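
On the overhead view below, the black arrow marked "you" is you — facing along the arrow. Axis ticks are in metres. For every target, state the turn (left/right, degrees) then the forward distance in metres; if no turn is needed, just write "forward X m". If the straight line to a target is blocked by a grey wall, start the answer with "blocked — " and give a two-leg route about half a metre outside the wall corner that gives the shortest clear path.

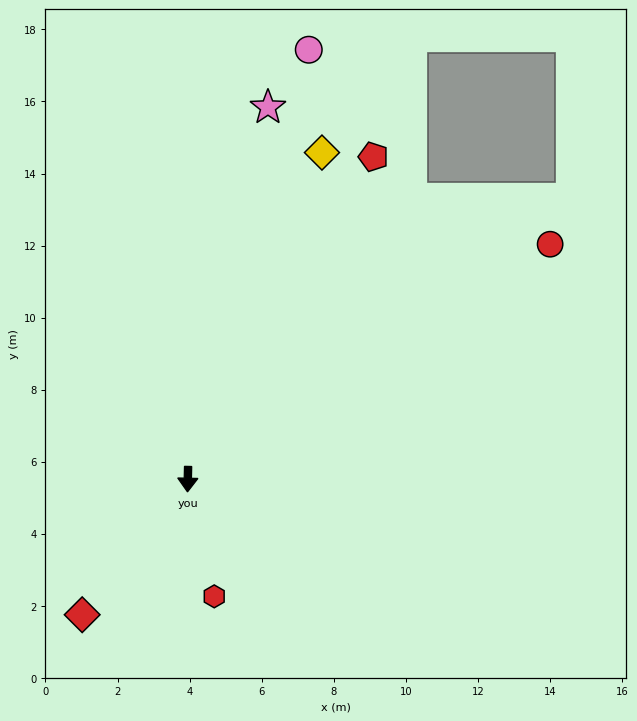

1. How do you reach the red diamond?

turn right 37°, forward 4.8 m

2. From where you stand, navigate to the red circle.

turn left 124°, forward 12.0 m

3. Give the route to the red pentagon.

turn left 151°, forward 10.3 m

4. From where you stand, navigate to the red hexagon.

turn left 14°, forward 3.3 m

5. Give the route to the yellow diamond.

turn left 159°, forward 9.8 m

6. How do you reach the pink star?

turn left 169°, forward 10.6 m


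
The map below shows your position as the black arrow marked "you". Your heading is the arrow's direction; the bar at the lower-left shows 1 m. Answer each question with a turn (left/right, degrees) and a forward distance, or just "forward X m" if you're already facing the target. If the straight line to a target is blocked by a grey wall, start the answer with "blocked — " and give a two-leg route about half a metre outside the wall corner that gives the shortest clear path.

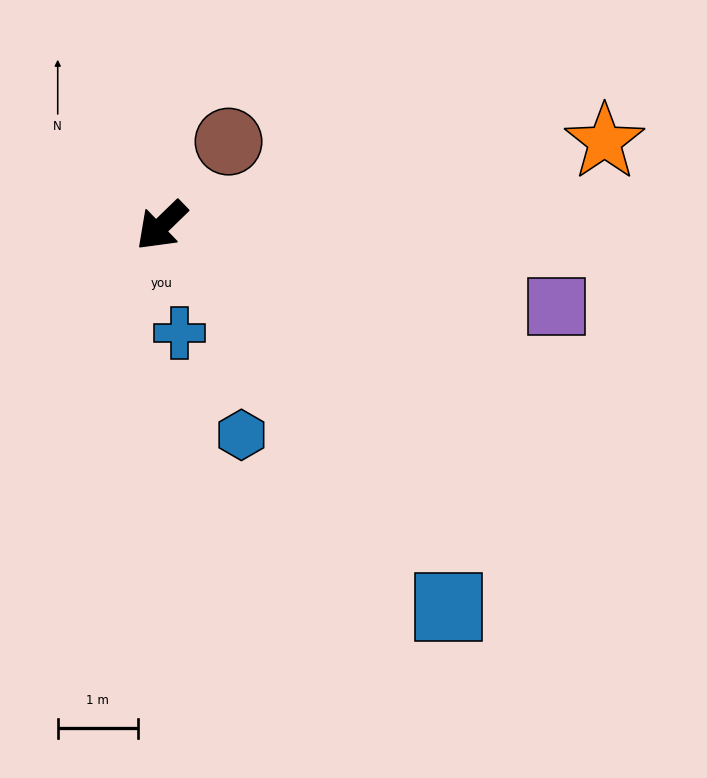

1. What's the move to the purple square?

turn left 124°, forward 5.0 m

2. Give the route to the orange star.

turn left 147°, forward 5.6 m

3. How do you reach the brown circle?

turn right 173°, forward 1.3 m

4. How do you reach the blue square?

turn left 83°, forward 5.9 m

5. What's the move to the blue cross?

turn left 55°, forward 1.4 m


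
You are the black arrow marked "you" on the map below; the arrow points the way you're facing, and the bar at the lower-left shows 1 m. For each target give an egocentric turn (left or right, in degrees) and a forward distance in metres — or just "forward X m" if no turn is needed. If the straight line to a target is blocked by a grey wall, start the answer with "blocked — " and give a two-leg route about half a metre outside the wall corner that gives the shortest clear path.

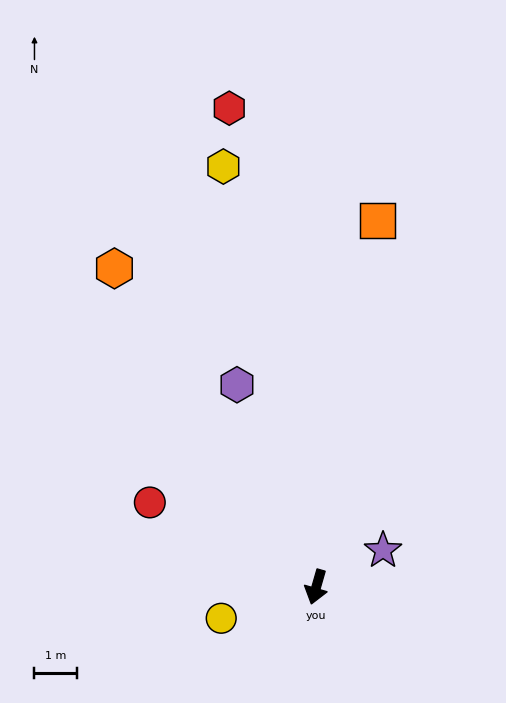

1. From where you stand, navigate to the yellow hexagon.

turn right 151°, forward 10.1 m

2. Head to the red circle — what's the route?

turn right 101°, forward 4.4 m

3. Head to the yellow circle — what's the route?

turn right 56°, forward 2.3 m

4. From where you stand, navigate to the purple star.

turn left 135°, forward 1.8 m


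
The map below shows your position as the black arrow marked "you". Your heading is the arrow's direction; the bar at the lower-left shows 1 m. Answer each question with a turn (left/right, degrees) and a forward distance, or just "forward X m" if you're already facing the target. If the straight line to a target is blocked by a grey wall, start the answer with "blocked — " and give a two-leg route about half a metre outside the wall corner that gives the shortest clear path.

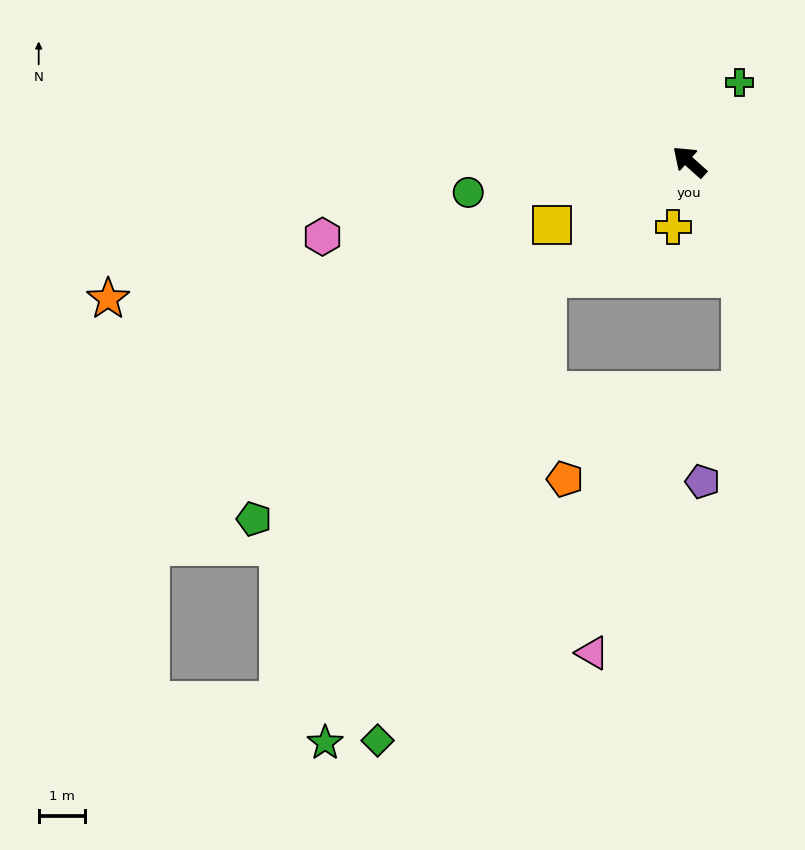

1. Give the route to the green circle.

turn left 50°, forward 4.8 m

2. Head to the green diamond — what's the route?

blocked — turn left 81°, forward 3.9 m, then turn left 31°, forward 10.6 m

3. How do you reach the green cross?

turn right 81°, forward 2.0 m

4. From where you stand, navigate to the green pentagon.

turn left 81°, forward 12.1 m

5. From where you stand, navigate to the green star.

blocked — turn left 81°, forward 3.9 m, then turn left 25°, forward 11.0 m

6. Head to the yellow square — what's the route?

turn left 66°, forward 3.2 m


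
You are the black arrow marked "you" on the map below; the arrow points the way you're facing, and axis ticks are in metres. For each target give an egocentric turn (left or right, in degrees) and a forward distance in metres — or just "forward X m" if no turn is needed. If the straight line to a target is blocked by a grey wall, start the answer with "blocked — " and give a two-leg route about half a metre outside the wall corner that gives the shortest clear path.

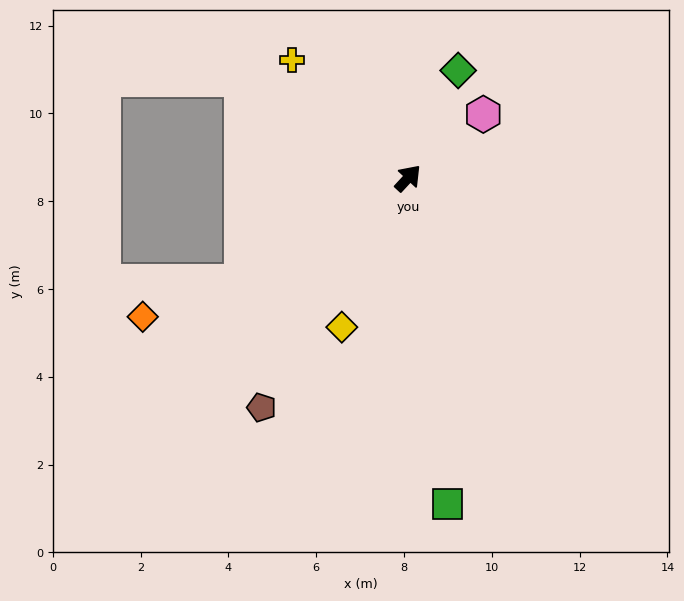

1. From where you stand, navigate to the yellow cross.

turn left 87°, forward 3.8 m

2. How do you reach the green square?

turn right 130°, forward 7.5 m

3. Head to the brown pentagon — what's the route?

turn right 170°, forward 6.2 m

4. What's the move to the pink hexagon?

turn right 7°, forward 2.2 m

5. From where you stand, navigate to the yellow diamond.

turn right 161°, forward 3.7 m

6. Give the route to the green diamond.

turn left 18°, forward 2.7 m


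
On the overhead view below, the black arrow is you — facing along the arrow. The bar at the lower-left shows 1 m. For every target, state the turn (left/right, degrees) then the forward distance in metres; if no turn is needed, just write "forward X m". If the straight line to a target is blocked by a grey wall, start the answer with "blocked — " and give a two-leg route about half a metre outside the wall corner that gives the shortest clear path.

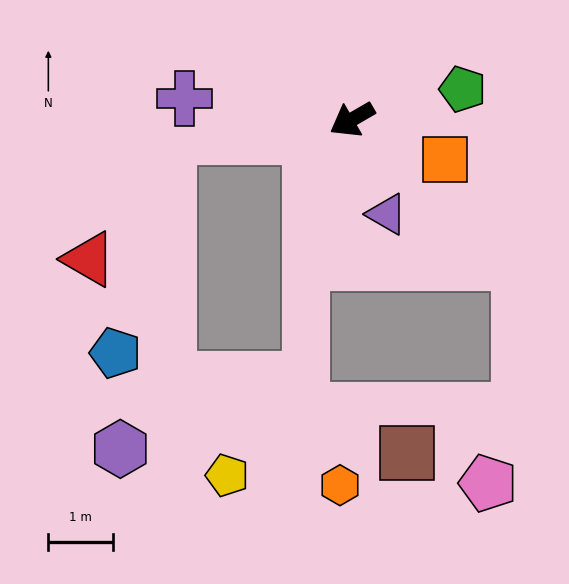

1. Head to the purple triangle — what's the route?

turn left 80°, forward 1.6 m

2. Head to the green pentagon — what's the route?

turn left 165°, forward 1.8 m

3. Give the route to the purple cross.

turn right 37°, forward 2.6 m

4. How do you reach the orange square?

turn left 127°, forward 1.6 m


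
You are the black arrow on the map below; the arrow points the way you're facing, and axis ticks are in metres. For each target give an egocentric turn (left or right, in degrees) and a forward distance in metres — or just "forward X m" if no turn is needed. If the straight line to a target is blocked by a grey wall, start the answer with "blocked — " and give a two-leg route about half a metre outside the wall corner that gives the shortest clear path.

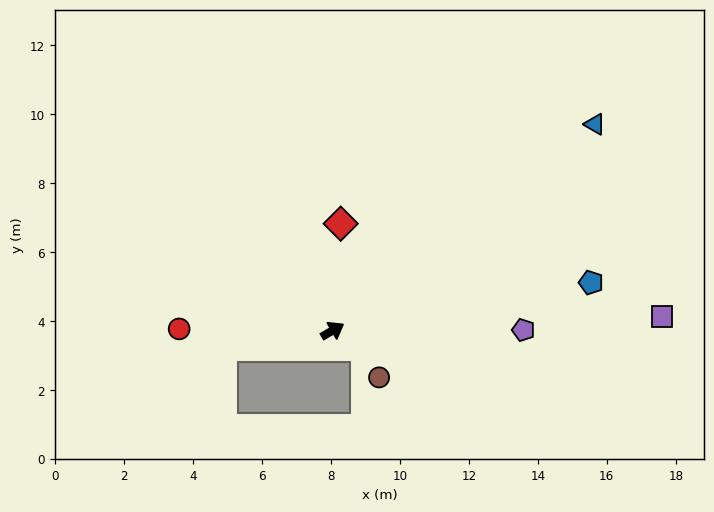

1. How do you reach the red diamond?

turn left 55°, forward 3.1 m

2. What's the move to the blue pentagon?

turn right 20°, forward 7.6 m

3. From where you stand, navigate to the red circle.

turn left 149°, forward 4.5 m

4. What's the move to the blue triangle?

turn left 8°, forward 9.7 m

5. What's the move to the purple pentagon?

turn right 30°, forward 5.5 m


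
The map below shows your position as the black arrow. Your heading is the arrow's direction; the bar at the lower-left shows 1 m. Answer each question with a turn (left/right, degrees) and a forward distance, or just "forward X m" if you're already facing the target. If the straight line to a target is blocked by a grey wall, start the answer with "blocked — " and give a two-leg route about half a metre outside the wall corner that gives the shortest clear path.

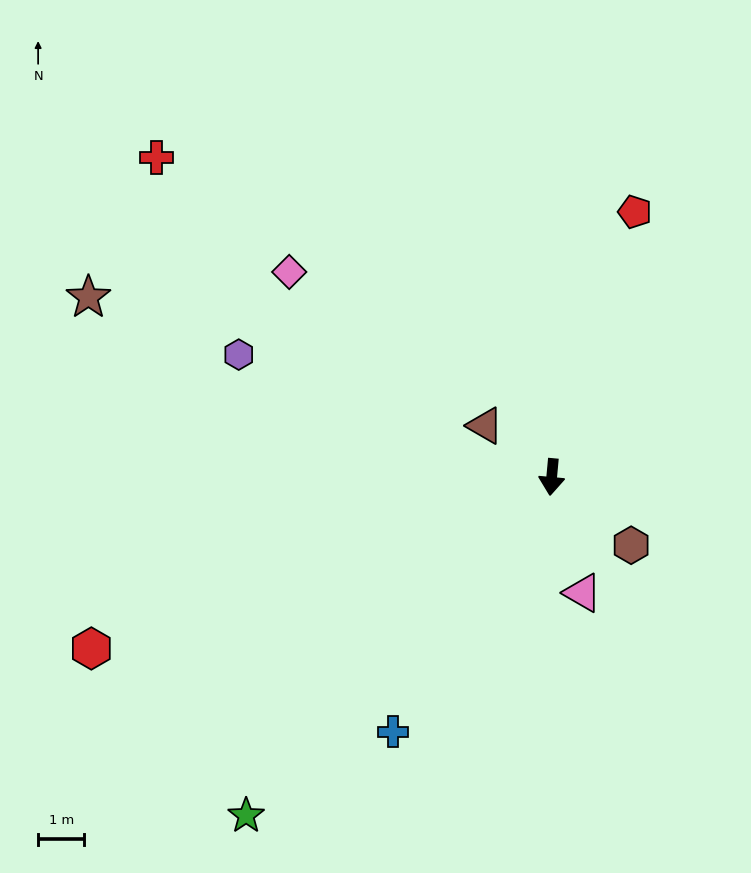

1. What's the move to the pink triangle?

turn left 20°, forward 2.6 m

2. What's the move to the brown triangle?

turn right 122°, forward 1.8 m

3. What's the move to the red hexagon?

turn right 64°, forward 10.6 m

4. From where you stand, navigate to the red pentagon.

turn left 168°, forward 6.0 m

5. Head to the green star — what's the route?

turn right 37°, forward 9.9 m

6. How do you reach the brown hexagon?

turn left 55°, forward 2.3 m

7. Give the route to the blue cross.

turn right 27°, forward 6.5 m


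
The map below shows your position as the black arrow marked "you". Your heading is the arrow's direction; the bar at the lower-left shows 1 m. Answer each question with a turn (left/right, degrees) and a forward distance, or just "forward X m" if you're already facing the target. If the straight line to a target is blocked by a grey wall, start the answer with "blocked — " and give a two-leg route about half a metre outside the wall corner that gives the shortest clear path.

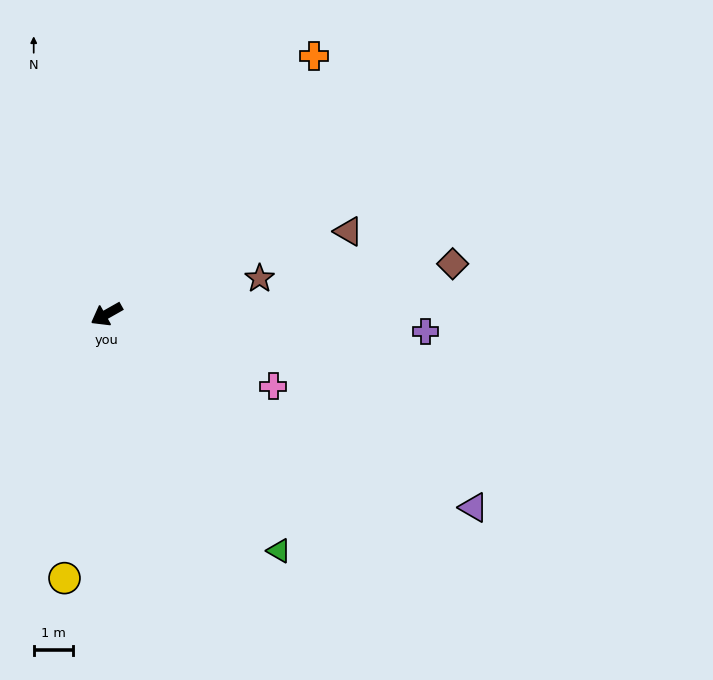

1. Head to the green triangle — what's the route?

turn left 97°, forward 7.5 m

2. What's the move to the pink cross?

turn left 127°, forward 4.6 m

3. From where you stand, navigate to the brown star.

turn left 164°, forward 4.0 m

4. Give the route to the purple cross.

turn left 147°, forward 8.2 m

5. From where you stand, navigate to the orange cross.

turn right 158°, forward 8.5 m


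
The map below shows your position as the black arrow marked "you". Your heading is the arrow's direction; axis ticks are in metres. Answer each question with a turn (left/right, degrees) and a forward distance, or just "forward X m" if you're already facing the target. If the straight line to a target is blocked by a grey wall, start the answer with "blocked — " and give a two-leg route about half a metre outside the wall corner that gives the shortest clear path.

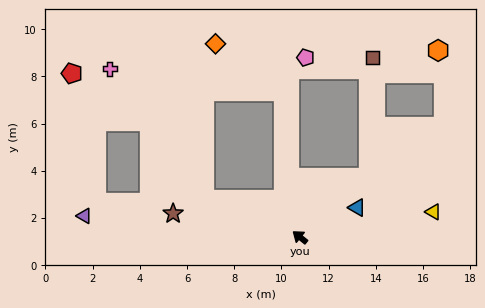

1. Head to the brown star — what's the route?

turn left 28°, forward 5.5 m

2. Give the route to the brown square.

blocked — turn right 100°, forward 3.9 m, then turn left 47°, forward 5.1 m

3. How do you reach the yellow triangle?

turn right 131°, forward 5.8 m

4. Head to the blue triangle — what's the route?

turn right 114°, forward 2.7 m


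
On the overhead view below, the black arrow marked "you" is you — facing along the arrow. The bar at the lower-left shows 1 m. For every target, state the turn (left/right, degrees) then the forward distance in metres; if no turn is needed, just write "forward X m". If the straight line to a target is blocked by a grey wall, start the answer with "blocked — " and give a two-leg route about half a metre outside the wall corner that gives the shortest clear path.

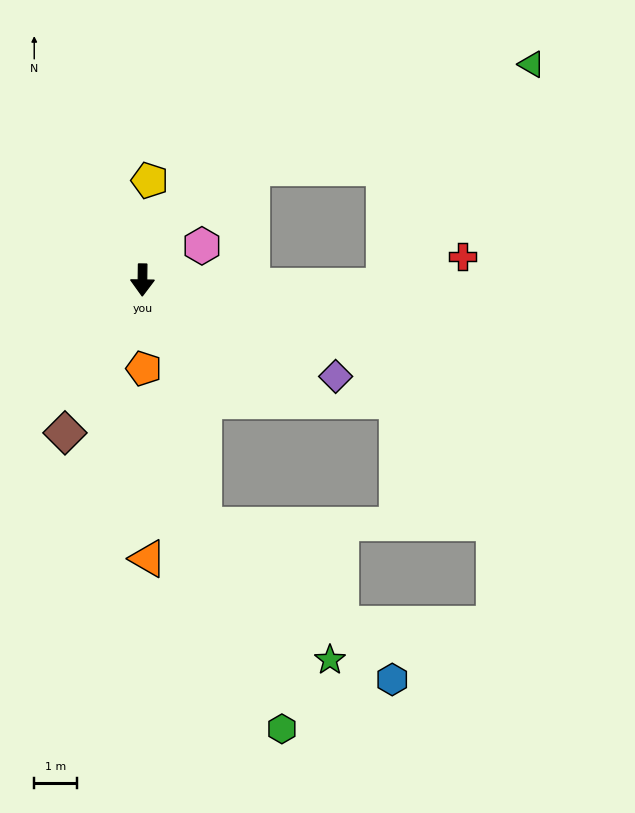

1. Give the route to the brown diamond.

turn right 26°, forward 4.0 m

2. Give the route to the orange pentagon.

forward 2.1 m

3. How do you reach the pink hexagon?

turn left 121°, forward 1.6 m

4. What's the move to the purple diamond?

turn left 64°, forward 5.1 m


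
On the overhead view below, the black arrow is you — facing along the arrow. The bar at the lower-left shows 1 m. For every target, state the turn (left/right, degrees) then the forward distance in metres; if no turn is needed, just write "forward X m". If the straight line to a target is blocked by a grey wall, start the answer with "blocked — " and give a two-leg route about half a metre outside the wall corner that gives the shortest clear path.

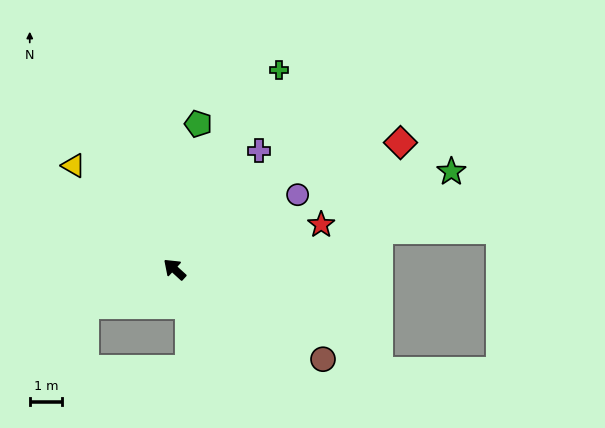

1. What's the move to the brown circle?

turn right 169°, forward 5.3 m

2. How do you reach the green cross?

turn right 75°, forward 6.9 m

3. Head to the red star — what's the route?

turn right 121°, forward 4.7 m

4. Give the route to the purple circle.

turn right 106°, forward 4.4 m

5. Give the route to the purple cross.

turn right 83°, forward 4.5 m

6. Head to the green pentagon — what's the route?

turn right 57°, forward 4.5 m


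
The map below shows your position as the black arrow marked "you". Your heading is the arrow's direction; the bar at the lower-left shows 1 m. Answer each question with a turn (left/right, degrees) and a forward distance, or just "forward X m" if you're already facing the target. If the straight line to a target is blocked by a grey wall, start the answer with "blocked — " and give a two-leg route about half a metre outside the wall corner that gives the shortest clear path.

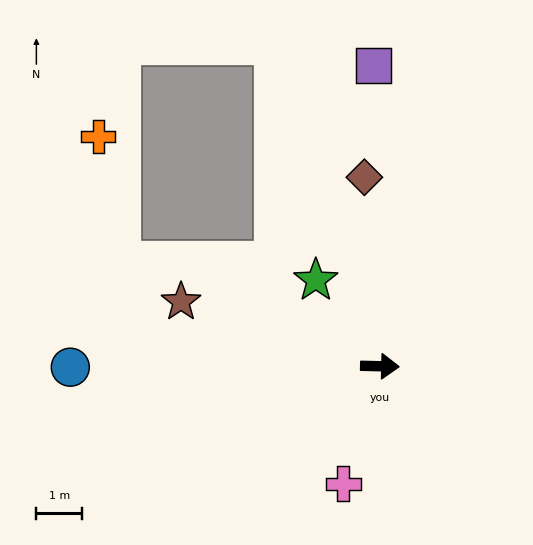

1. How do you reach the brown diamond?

turn left 96°, forward 4.1 m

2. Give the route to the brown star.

turn left 163°, forward 4.6 m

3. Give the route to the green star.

turn left 128°, forward 2.3 m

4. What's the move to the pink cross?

turn right 106°, forward 2.7 m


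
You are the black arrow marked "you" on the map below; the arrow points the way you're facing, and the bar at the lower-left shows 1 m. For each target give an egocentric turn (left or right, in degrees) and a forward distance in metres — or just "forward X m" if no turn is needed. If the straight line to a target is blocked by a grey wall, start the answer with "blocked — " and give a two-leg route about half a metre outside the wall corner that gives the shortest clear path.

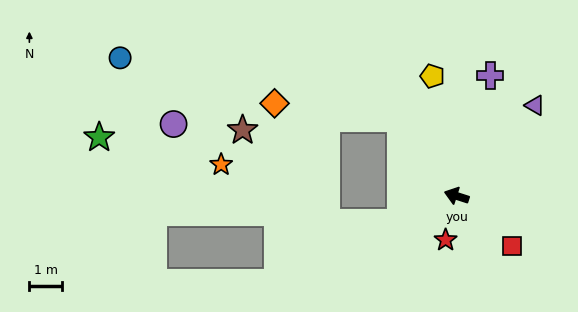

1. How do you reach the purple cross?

turn right 88°, forward 3.9 m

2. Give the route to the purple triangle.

turn right 113°, forward 3.7 m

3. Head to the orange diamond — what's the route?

blocked — turn right 36°, forward 2.9 m, then turn left 47°, forward 3.9 m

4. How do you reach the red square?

turn left 155°, forward 2.3 m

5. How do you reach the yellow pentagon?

turn right 61°, forward 3.8 m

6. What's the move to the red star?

turn left 94°, forward 1.4 m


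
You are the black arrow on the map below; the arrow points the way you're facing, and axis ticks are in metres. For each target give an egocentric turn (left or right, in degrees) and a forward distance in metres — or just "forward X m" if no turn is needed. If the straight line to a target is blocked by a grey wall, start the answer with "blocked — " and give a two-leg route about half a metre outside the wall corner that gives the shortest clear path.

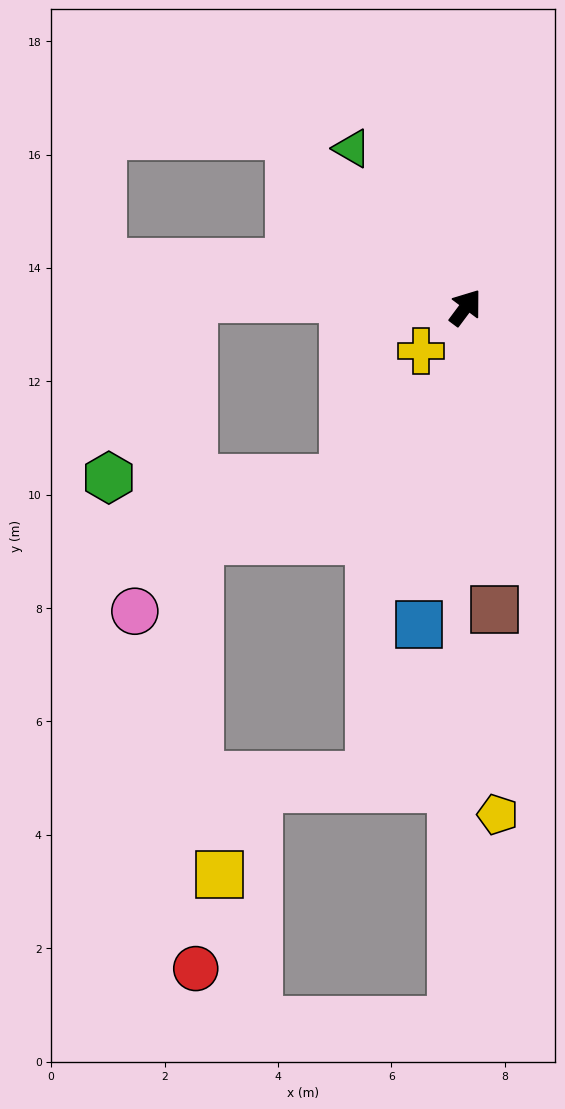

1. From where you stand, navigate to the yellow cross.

turn left 171°, forward 1.1 m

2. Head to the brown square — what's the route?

turn right 138°, forward 5.4 m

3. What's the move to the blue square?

turn right 152°, forward 5.7 m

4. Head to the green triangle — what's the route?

turn left 72°, forward 3.4 m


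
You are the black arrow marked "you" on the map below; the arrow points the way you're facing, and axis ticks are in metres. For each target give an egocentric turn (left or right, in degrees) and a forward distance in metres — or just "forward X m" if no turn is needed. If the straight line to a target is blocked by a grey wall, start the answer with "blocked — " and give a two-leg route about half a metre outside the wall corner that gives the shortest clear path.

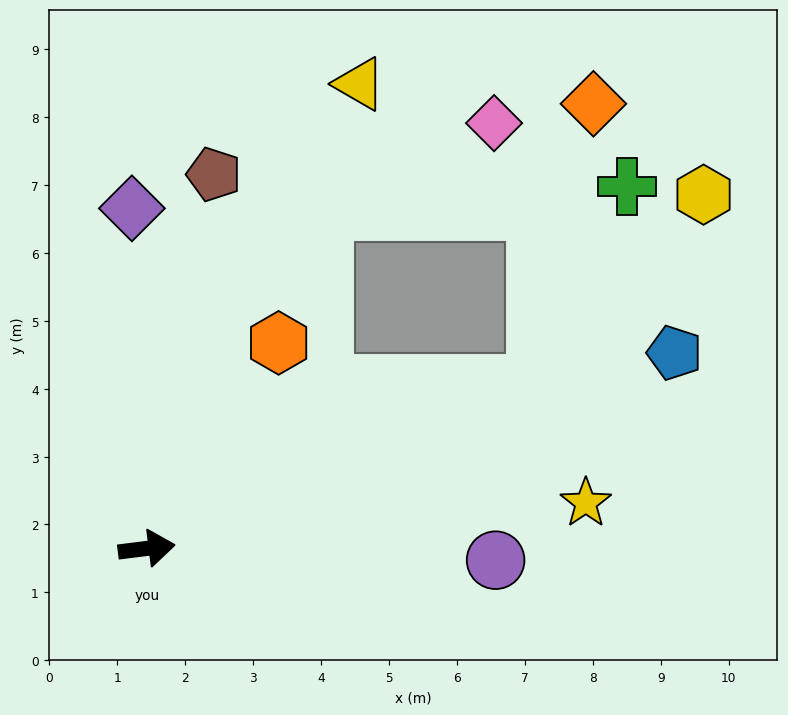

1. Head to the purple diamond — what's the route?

turn left 85°, forward 5.0 m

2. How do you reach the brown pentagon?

turn left 73°, forward 5.6 m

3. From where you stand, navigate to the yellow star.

forward 6.5 m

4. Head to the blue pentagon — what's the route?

turn left 13°, forward 8.3 m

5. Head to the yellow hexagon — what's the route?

blocked — turn left 16°, forward 6.2 m, then turn left 25°, forward 3.7 m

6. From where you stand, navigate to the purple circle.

turn right 9°, forward 5.1 m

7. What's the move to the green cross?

blocked — turn left 16°, forward 6.2 m, then turn left 42°, forward 3.2 m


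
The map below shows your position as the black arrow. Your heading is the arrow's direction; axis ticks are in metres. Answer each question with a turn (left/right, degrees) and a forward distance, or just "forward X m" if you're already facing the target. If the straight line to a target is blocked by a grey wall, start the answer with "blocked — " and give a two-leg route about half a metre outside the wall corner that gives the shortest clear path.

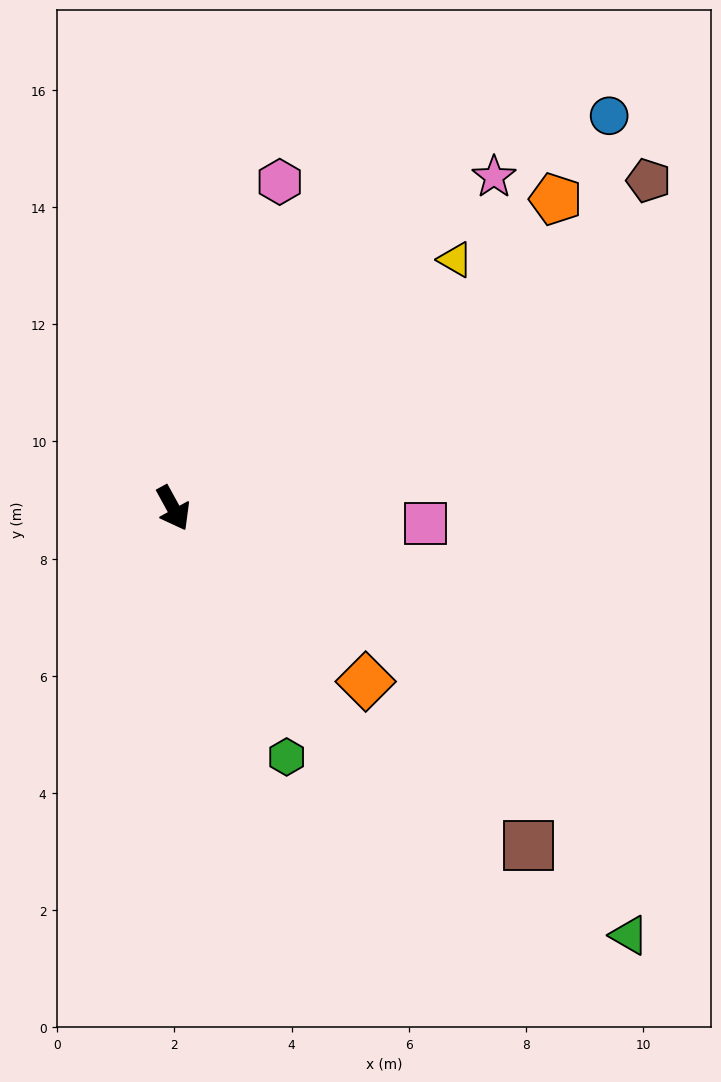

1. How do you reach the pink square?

turn left 58°, forward 4.3 m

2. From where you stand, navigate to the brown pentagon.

turn left 96°, forward 9.9 m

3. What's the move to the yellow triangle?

turn left 103°, forward 6.4 m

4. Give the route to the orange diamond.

turn left 19°, forward 4.4 m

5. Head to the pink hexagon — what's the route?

turn left 133°, forward 5.9 m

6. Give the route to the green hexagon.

turn right 4°, forward 4.7 m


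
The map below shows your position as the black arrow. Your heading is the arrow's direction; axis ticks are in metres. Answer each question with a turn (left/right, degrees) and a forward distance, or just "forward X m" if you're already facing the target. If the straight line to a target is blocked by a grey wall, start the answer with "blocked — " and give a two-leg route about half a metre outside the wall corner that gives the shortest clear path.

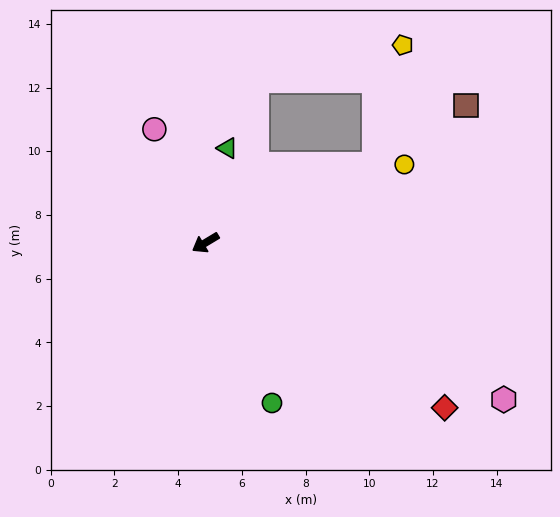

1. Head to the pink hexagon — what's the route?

turn left 121°, forward 10.6 m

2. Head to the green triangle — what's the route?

turn right 134°, forward 3.0 m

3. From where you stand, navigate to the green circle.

turn left 82°, forward 5.4 m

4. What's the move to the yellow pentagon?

blocked — turn left 173°, forward 5.9 m, then turn left 53°, forward 3.9 m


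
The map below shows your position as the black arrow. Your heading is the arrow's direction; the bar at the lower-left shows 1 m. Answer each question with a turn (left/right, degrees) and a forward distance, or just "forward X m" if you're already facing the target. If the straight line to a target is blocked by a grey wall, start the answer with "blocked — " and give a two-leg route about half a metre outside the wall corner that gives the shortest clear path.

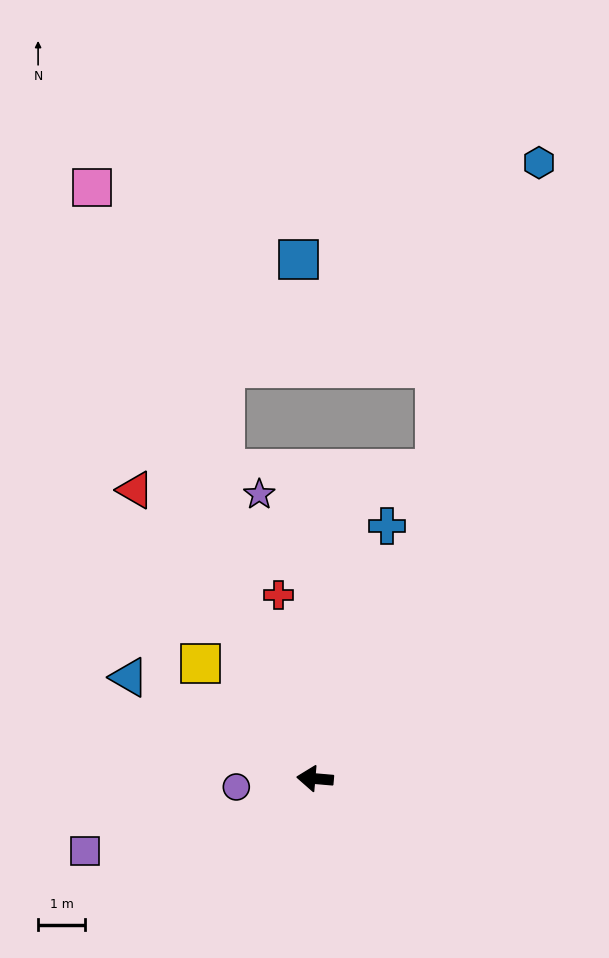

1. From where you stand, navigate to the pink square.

turn right 64°, forward 13.4 m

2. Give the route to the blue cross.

turn right 101°, forward 5.6 m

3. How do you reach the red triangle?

turn right 53°, forward 7.2 m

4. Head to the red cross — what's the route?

turn right 74°, forward 4.0 m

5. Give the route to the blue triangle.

turn right 24°, forward 4.5 m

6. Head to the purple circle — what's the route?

turn left 11°, forward 1.7 m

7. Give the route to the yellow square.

turn right 40°, forward 3.4 m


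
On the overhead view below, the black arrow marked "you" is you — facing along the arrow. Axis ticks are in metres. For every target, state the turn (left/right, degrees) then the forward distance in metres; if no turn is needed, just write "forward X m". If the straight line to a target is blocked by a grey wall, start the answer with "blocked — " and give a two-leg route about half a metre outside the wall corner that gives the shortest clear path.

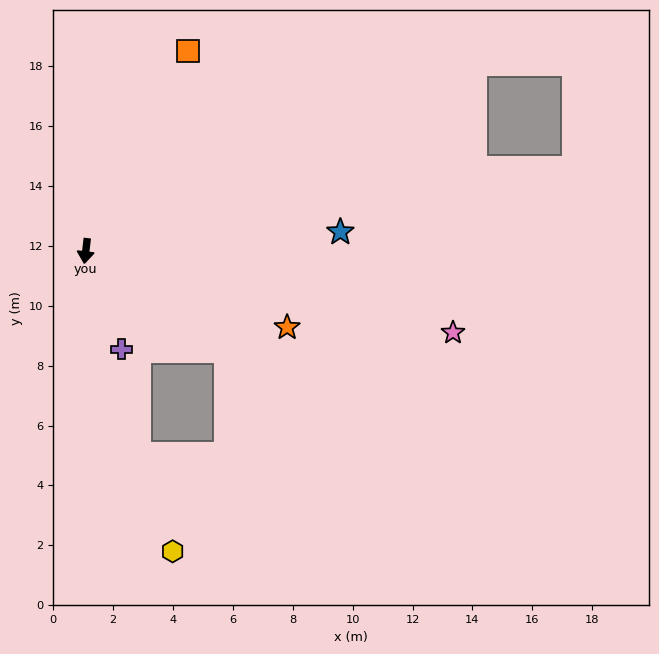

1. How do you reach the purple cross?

turn left 27°, forward 3.5 m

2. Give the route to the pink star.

turn left 84°, forward 12.6 m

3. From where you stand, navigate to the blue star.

turn left 101°, forward 8.5 m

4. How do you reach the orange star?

turn left 76°, forward 7.2 m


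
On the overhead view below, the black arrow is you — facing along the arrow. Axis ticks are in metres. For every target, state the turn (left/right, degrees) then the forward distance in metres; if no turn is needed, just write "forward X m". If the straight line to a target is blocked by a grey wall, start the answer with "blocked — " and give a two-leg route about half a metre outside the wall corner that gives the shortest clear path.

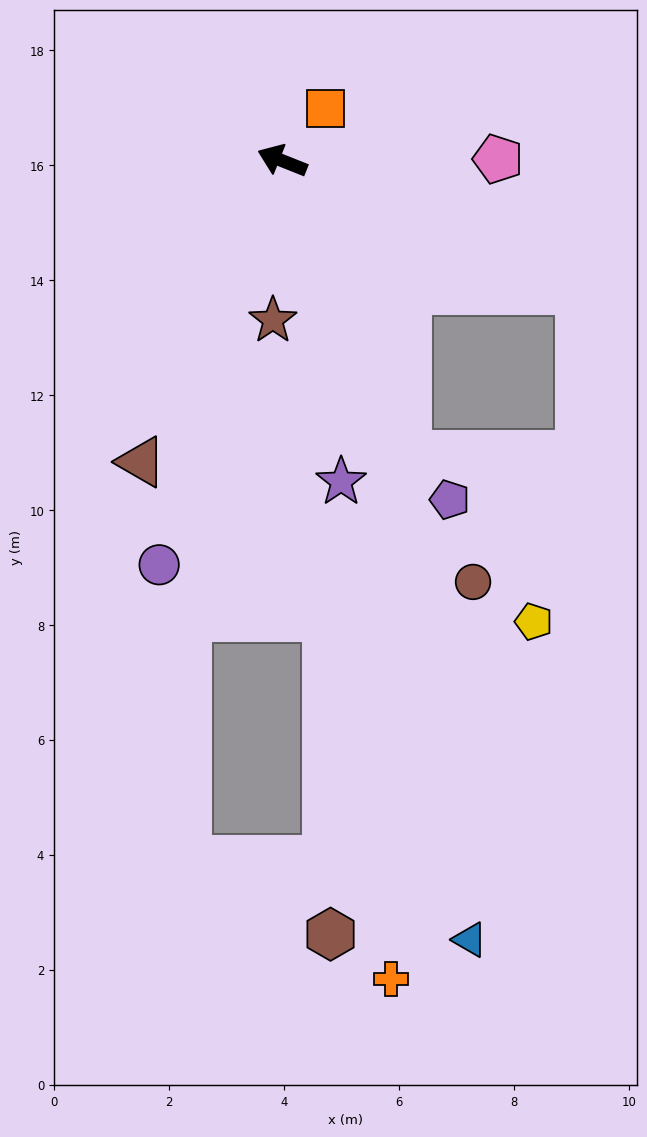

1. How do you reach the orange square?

turn right 108°, forward 1.2 m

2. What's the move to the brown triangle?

turn left 87°, forward 5.8 m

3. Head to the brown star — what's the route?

turn left 108°, forward 2.8 m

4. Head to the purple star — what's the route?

turn left 122°, forward 5.7 m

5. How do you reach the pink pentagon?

turn right 158°, forward 3.8 m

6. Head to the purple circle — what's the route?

turn left 95°, forward 7.3 m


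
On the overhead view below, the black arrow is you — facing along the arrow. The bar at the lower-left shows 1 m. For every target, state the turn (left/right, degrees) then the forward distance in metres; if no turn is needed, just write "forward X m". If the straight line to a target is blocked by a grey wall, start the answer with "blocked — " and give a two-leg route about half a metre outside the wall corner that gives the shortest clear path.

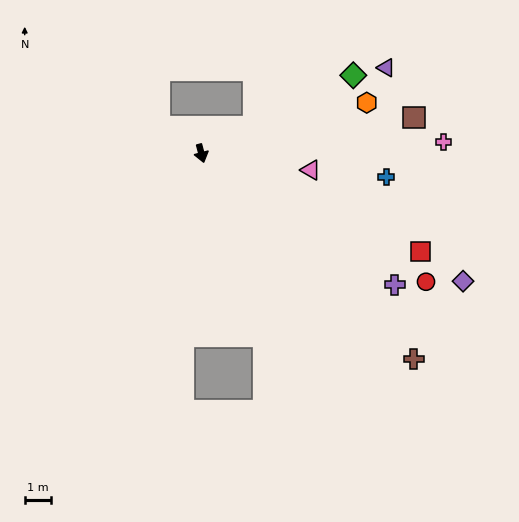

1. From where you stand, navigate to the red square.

turn left 51°, forward 9.2 m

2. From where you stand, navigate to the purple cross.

turn left 41°, forward 9.0 m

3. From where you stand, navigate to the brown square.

turn left 85°, forward 8.2 m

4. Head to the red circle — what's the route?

turn left 45°, forward 9.9 m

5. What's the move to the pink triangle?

turn left 67°, forward 4.2 m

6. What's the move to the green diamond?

turn left 102°, forward 6.5 m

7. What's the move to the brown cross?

turn left 31°, forward 11.3 m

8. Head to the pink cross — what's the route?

turn left 78°, forward 9.3 m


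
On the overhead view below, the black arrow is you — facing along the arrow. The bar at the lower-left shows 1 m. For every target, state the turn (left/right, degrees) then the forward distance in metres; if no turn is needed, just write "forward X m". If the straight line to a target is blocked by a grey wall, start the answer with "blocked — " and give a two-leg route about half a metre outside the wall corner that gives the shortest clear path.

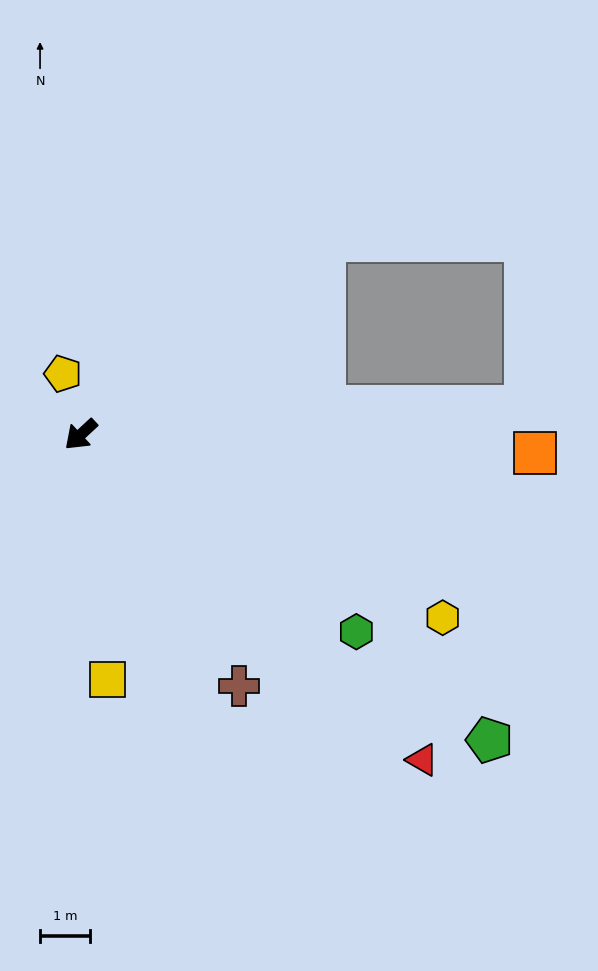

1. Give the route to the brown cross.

turn left 79°, forward 6.0 m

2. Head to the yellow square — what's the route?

turn left 53°, forward 4.9 m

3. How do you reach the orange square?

turn left 135°, forward 9.1 m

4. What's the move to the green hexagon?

turn left 102°, forward 6.8 m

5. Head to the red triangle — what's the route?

turn left 94°, forward 9.5 m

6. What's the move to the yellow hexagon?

turn left 110°, forward 8.1 m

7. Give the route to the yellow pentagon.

turn right 116°, forward 1.3 m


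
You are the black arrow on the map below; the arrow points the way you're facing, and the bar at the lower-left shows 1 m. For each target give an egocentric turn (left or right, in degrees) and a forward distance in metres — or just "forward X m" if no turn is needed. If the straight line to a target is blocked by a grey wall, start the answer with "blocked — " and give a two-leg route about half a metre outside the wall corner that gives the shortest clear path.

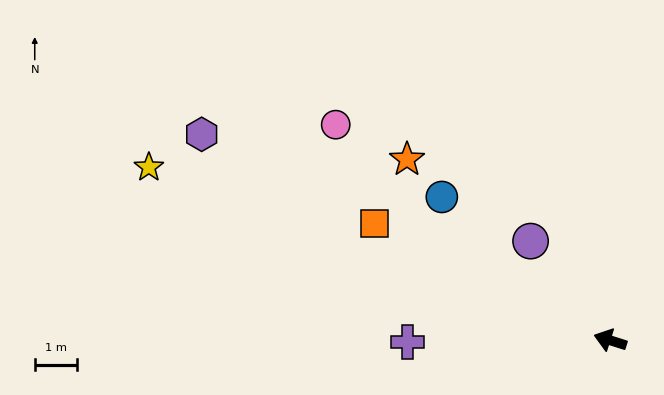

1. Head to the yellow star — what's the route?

turn right 3°, forward 11.6 m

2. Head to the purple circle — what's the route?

turn right 34°, forward 3.0 m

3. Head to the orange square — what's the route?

turn right 9°, forward 6.2 m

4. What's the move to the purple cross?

turn left 18°, forward 4.8 m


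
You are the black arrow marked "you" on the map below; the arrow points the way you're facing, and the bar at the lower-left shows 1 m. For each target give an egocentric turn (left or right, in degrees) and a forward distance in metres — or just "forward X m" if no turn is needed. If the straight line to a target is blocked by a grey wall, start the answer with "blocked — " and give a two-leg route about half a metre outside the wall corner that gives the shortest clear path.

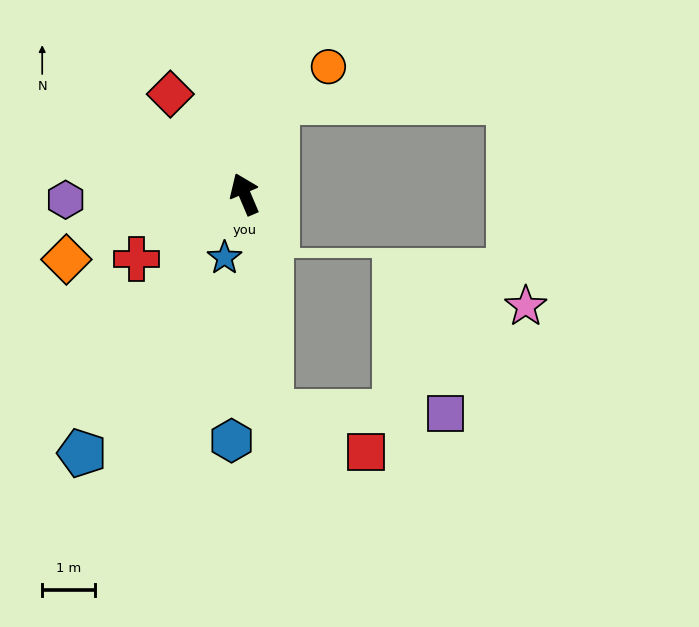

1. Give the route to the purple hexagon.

turn left 69°, forward 3.4 m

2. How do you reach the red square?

blocked — turn left 164°, forward 4.1 m, then turn left 60°, forward 1.9 m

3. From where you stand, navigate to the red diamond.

turn left 14°, forward 2.4 m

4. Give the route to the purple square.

blocked — turn left 164°, forward 4.1 m, then turn left 82°, forward 3.3 m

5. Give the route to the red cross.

turn left 98°, forward 2.4 m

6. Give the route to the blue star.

turn left 139°, forward 1.3 m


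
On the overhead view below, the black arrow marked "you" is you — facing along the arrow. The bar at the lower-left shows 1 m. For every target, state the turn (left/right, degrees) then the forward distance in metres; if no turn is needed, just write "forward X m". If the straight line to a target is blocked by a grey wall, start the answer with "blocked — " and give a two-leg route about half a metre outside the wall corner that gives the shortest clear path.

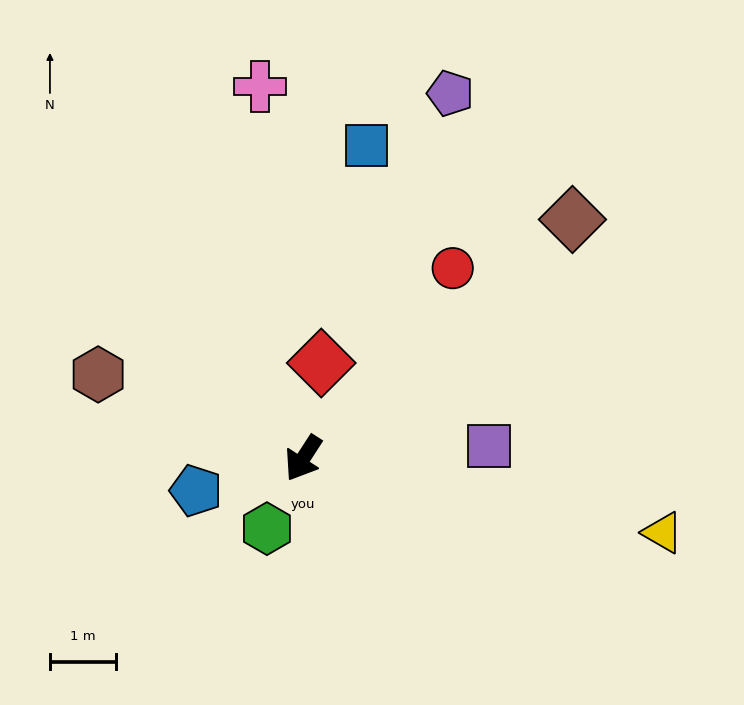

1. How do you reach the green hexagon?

turn left 6°, forward 1.2 m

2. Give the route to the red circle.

turn left 175°, forward 3.7 m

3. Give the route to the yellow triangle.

turn left 111°, forward 5.6 m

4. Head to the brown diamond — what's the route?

turn left 164°, forward 5.5 m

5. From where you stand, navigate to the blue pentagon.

turn right 40°, forward 1.7 m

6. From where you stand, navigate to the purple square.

turn left 127°, forward 2.8 m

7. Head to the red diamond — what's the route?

turn right 158°, forward 1.5 m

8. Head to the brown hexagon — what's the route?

turn right 79°, forward 3.4 m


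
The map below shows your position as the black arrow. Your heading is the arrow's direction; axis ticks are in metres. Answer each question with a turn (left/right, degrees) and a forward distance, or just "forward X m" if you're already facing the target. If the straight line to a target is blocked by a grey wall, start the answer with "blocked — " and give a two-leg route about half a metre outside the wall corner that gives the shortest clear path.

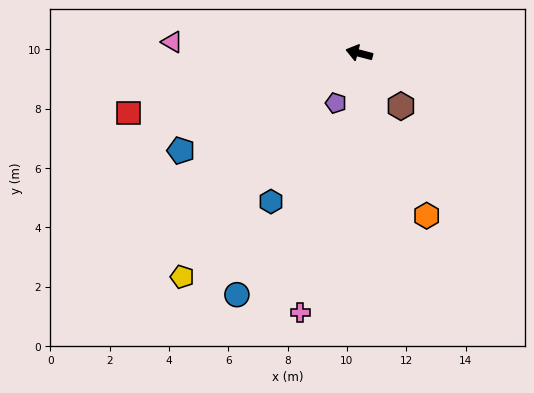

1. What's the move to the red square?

turn left 29°, forward 8.0 m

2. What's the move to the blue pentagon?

turn left 43°, forward 6.8 m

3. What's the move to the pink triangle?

turn left 11°, forward 6.3 m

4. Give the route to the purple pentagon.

turn left 80°, forward 1.9 m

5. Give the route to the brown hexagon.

turn left 143°, forward 2.3 m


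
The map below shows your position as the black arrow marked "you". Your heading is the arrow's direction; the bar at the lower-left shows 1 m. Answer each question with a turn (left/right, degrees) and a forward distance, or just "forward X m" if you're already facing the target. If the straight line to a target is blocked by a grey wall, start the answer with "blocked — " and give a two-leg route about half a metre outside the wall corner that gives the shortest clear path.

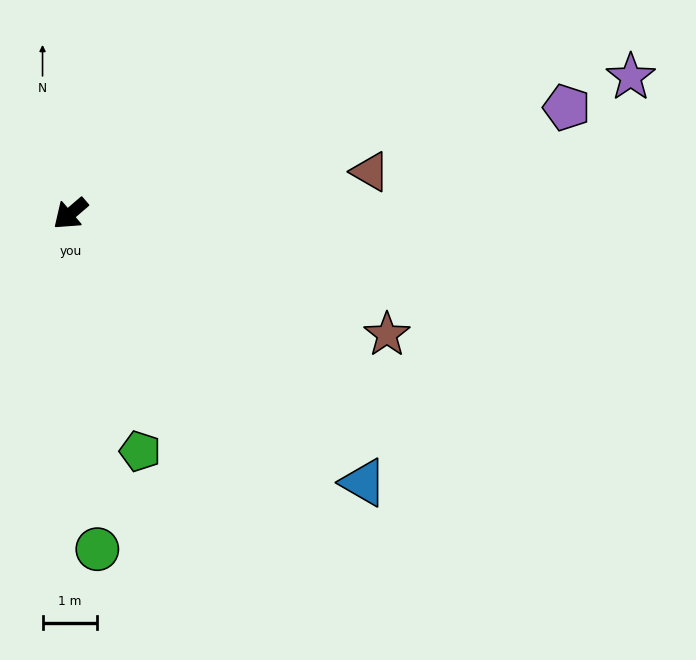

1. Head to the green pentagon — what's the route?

turn left 66°, forward 4.5 m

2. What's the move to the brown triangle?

turn left 147°, forward 5.5 m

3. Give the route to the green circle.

turn left 54°, forward 6.2 m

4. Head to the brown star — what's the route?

turn left 119°, forward 6.2 m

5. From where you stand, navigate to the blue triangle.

turn left 97°, forward 7.3 m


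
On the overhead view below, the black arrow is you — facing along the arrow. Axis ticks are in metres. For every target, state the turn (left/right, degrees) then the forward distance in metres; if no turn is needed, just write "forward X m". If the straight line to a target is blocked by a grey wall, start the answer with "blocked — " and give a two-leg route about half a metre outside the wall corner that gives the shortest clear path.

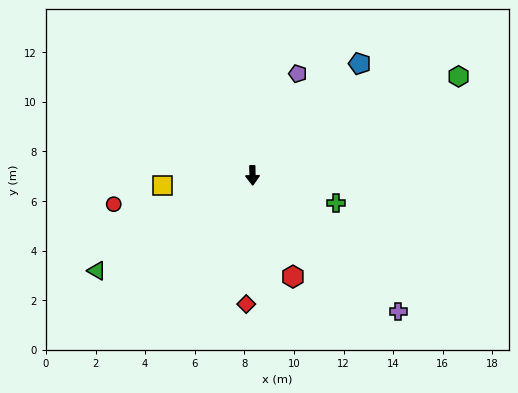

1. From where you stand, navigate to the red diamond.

turn right 4°, forward 5.2 m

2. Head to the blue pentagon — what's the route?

turn left 135°, forward 6.2 m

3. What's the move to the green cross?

turn left 70°, forward 3.5 m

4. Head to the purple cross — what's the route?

turn left 46°, forward 8.0 m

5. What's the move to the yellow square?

turn right 85°, forward 3.6 m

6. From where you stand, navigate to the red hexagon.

turn left 21°, forward 4.4 m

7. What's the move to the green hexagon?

turn left 114°, forward 9.2 m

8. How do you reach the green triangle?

turn right 60°, forward 7.4 m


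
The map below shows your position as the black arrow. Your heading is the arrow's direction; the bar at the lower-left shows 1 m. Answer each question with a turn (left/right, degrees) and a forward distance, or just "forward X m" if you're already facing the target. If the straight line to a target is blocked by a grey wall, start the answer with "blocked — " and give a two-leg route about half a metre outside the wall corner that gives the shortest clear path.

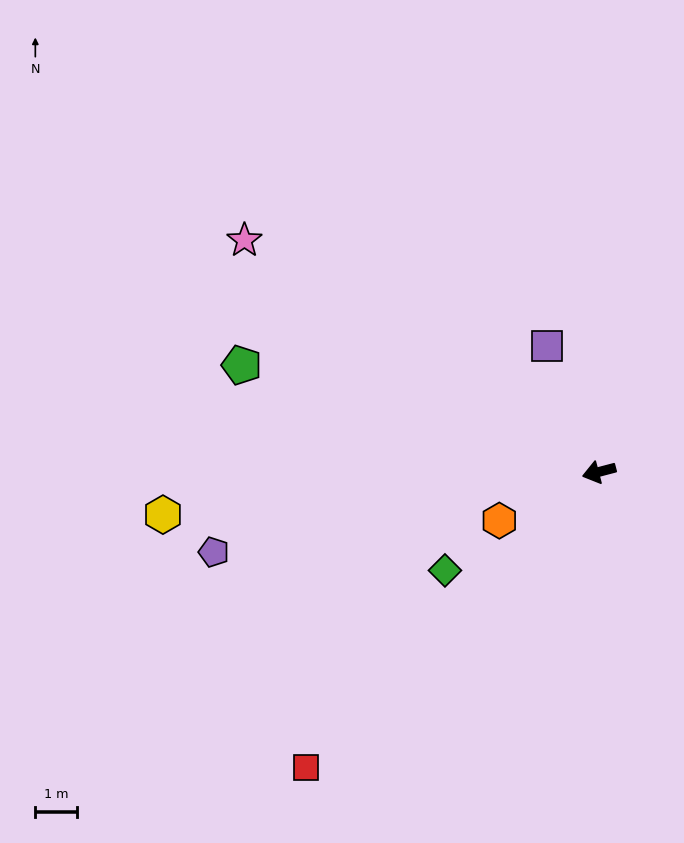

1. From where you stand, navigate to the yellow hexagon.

turn right 9°, forward 10.4 m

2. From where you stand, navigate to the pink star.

turn right 48°, forward 10.1 m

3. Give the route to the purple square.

turn right 82°, forward 3.3 m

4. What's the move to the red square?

turn left 31°, forward 9.9 m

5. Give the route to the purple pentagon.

turn right 3°, forward 9.4 m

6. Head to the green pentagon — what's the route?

turn right 31°, forward 8.9 m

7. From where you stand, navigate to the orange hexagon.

turn left 11°, forward 2.6 m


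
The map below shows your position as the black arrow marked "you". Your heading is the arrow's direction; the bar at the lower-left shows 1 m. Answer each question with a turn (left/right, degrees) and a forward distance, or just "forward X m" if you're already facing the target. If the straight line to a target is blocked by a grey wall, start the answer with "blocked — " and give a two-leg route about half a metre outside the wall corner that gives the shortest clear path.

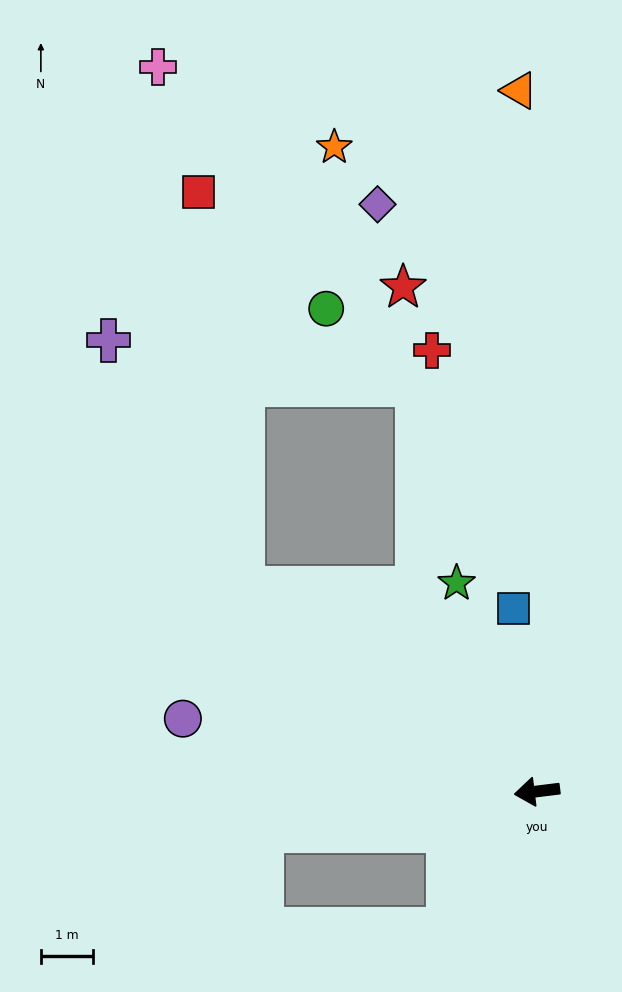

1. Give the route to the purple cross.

blocked — turn right 42°, forward 6.9 m, then turn right 27°, forward 5.4 m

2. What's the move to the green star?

turn right 76°, forward 4.3 m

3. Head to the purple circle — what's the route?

turn right 19°, forward 7.0 m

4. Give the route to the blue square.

turn right 90°, forward 3.6 m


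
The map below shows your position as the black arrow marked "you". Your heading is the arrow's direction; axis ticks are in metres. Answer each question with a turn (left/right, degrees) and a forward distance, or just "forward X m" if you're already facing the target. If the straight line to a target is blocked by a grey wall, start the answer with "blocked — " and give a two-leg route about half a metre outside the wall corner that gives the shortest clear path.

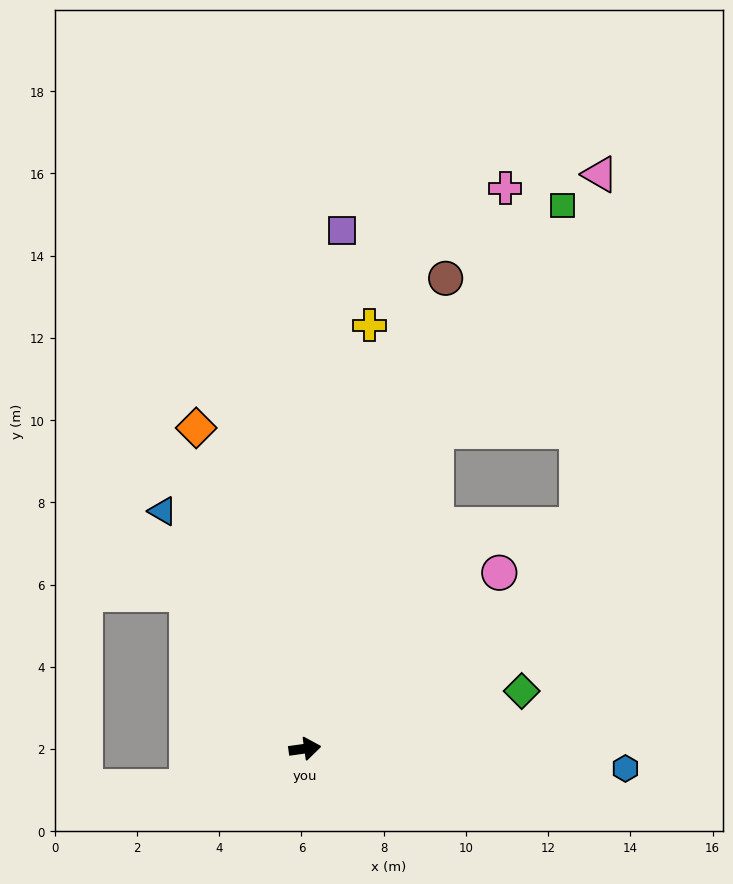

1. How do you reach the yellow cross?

turn left 73°, forward 10.4 m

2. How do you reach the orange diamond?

turn left 101°, forward 8.2 m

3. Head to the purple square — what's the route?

turn left 78°, forward 12.6 m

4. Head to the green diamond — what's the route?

turn left 7°, forward 5.5 m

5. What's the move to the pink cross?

turn left 62°, forward 14.5 m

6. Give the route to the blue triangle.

turn left 113°, forward 6.7 m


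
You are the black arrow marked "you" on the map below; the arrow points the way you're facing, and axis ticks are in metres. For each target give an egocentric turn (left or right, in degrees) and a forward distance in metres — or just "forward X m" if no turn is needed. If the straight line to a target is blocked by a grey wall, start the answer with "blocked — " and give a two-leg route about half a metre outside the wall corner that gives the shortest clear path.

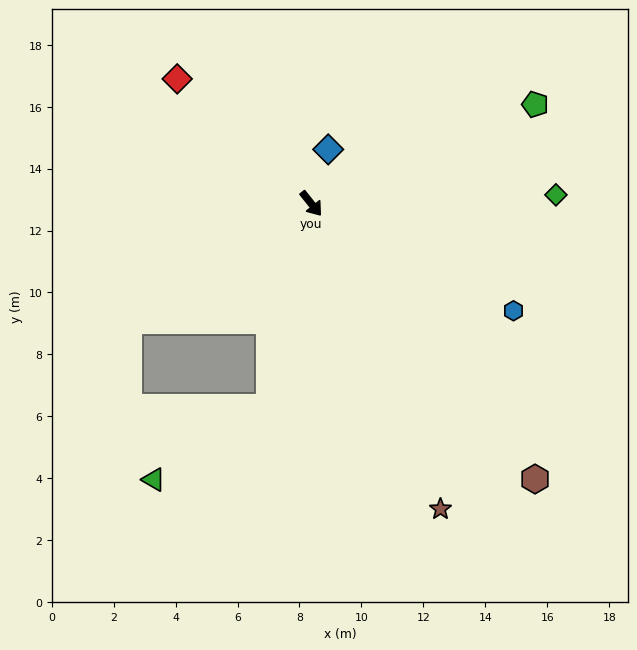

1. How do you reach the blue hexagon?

turn left 24°, forward 7.4 m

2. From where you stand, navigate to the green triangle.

blocked — turn right 50°, forward 6.7 m, then turn right 46°, forward 4.4 m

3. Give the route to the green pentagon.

turn left 75°, forward 7.9 m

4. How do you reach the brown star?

turn right 16°, forward 10.7 m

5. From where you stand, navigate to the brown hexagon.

forward 11.5 m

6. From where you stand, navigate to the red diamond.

turn right 172°, forward 5.9 m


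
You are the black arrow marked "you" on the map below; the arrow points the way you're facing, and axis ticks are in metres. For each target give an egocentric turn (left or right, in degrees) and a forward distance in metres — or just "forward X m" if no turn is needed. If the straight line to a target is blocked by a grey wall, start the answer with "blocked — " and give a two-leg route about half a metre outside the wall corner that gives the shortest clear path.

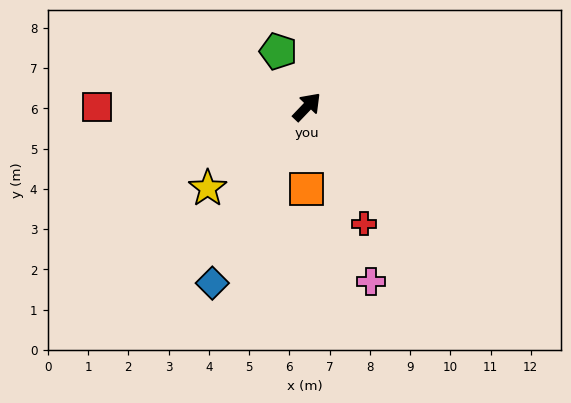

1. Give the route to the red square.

turn left 134°, forward 5.2 m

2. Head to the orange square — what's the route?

turn right 137°, forward 2.0 m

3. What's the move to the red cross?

turn right 110°, forward 3.2 m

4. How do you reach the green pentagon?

turn left 71°, forward 1.5 m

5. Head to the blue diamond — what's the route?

turn right 165°, forward 5.0 m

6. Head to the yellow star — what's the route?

turn left 173°, forward 3.2 m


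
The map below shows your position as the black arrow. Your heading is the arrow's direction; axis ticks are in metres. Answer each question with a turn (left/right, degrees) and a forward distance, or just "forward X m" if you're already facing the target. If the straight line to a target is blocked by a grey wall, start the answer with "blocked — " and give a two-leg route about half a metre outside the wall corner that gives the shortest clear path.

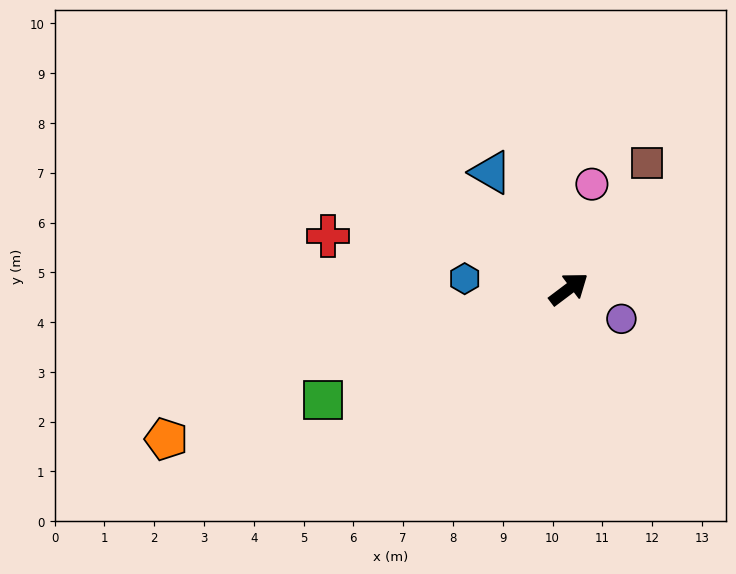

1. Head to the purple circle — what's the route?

turn right 67°, forward 1.2 m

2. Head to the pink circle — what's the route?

turn left 41°, forward 2.2 m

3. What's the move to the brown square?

turn left 21°, forward 3.0 m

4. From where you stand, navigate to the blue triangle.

turn left 87°, forward 2.8 m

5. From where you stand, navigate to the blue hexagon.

turn left 137°, forward 2.1 m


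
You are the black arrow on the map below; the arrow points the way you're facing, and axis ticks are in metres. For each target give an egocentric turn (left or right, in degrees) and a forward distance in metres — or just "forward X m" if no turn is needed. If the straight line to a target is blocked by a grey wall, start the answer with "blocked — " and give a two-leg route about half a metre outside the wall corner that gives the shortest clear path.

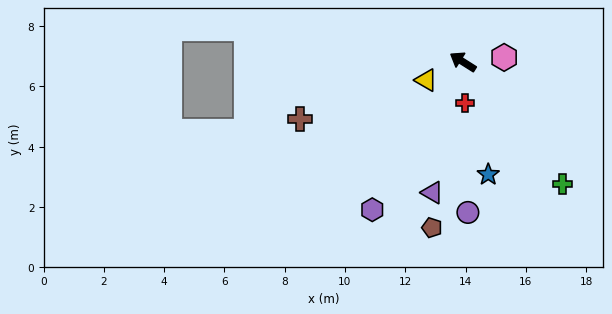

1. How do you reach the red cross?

turn left 125°, forward 1.4 m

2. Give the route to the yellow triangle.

turn left 59°, forward 1.4 m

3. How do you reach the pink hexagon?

turn right 142°, forward 1.4 m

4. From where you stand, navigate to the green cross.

turn left 162°, forward 5.2 m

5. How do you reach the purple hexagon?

turn left 91°, forward 5.8 m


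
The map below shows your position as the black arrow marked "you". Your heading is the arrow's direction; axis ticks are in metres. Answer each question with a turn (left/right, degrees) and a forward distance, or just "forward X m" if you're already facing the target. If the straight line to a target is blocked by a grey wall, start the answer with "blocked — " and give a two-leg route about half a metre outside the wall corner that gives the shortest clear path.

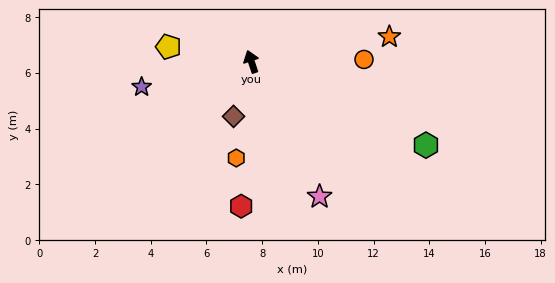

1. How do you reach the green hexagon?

turn right 134°, forward 6.9 m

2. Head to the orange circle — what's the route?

turn right 107°, forward 4.0 m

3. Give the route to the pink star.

turn right 172°, forward 5.4 m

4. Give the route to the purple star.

turn left 84°, forward 4.0 m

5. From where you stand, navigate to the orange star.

turn right 98°, forward 5.0 m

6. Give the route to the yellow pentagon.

turn left 61°, forward 3.0 m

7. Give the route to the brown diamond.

turn left 143°, forward 2.1 m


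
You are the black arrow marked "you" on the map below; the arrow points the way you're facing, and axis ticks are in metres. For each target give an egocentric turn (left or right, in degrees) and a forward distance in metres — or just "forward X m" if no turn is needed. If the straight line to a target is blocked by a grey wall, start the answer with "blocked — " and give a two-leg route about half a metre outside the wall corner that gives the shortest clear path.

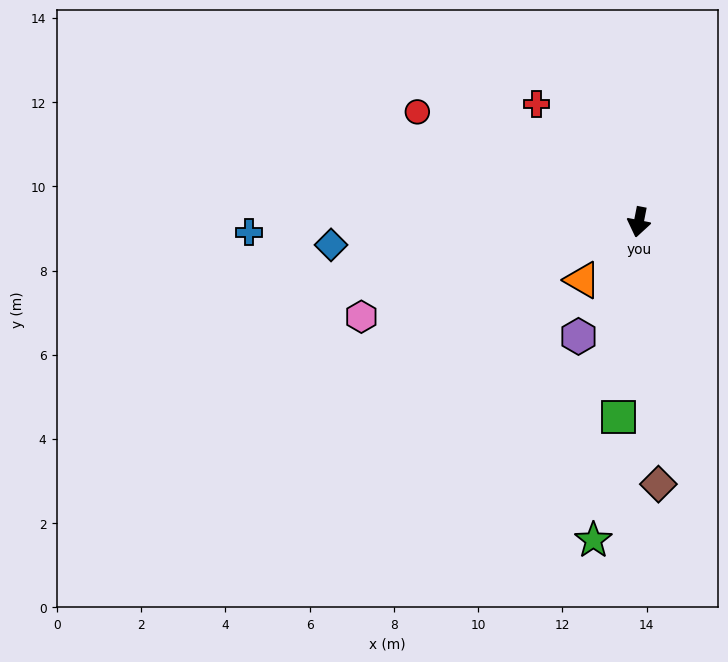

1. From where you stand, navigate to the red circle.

turn right 105°, forward 5.9 m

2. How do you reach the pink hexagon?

turn right 60°, forward 7.0 m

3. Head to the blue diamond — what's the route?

turn right 75°, forward 7.3 m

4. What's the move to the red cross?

turn right 128°, forward 3.7 m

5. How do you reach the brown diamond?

turn left 15°, forward 6.2 m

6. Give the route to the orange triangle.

turn right 33°, forward 1.9 m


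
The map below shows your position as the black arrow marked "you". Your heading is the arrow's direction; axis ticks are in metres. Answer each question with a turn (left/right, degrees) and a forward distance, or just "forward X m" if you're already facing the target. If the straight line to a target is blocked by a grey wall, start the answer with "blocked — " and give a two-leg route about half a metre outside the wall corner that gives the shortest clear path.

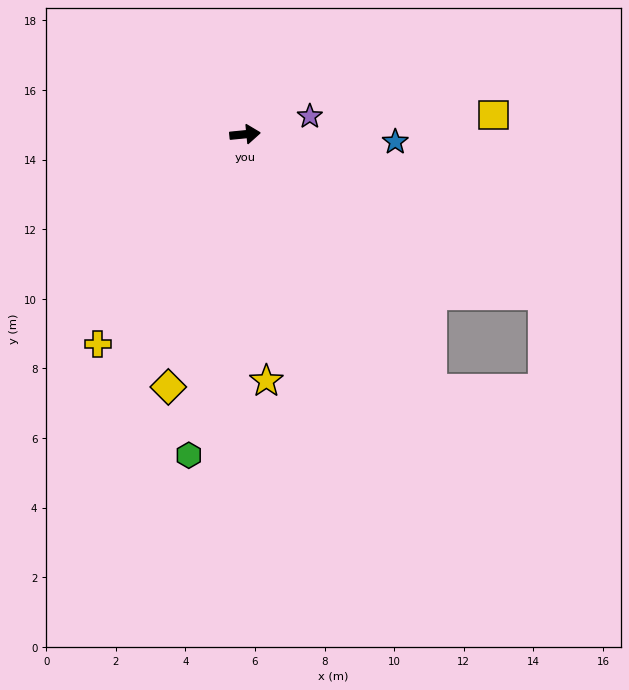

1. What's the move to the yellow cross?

turn right 131°, forward 7.4 m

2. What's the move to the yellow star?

turn right 91°, forward 7.1 m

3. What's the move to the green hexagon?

turn right 106°, forward 9.4 m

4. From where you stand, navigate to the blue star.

turn right 8°, forward 4.3 m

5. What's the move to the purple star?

turn left 10°, forward 1.9 m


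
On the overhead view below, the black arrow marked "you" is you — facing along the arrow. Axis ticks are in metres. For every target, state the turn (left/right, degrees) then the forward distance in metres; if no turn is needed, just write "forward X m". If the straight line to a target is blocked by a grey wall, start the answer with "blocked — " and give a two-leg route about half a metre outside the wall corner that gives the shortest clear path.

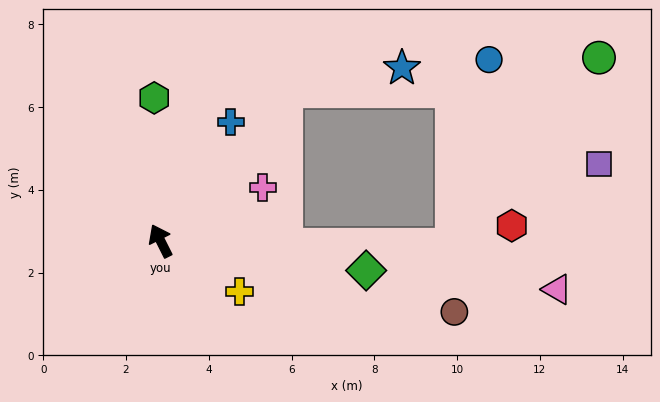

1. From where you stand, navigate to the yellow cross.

turn right 149°, forward 2.3 m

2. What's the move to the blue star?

blocked — turn right 67°, forward 4.7 m, then turn right 39°, forward 2.9 m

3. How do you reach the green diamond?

turn right 125°, forward 5.0 m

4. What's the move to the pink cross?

turn right 89°, forward 2.8 m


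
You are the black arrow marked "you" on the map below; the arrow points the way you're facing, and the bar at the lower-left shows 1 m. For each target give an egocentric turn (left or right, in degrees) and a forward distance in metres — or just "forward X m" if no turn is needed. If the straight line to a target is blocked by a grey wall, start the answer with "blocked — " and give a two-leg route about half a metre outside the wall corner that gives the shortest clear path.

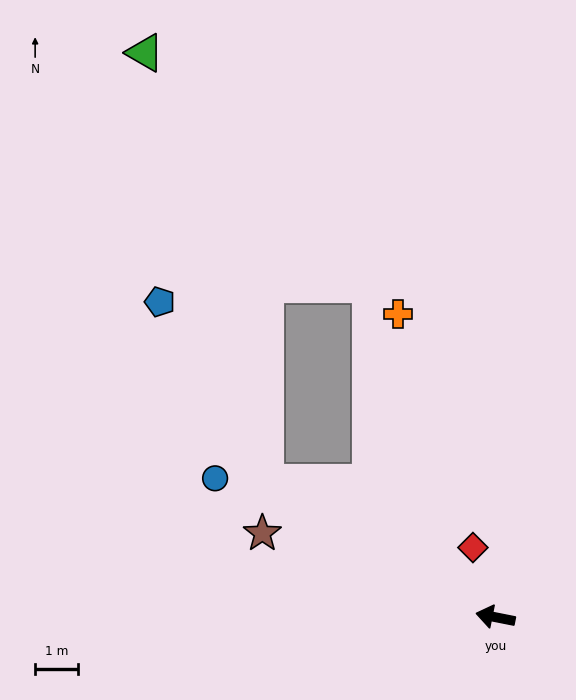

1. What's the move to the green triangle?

blocked — turn right 19°, forward 6.3 m, then turn right 44°, forward 10.5 m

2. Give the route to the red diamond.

turn right 61°, forward 1.7 m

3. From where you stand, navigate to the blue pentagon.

blocked — turn right 19°, forward 6.3 m, then turn right 29°, forward 4.9 m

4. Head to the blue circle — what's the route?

turn right 15°, forward 7.4 m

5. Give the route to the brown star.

turn right 9°, forward 5.8 m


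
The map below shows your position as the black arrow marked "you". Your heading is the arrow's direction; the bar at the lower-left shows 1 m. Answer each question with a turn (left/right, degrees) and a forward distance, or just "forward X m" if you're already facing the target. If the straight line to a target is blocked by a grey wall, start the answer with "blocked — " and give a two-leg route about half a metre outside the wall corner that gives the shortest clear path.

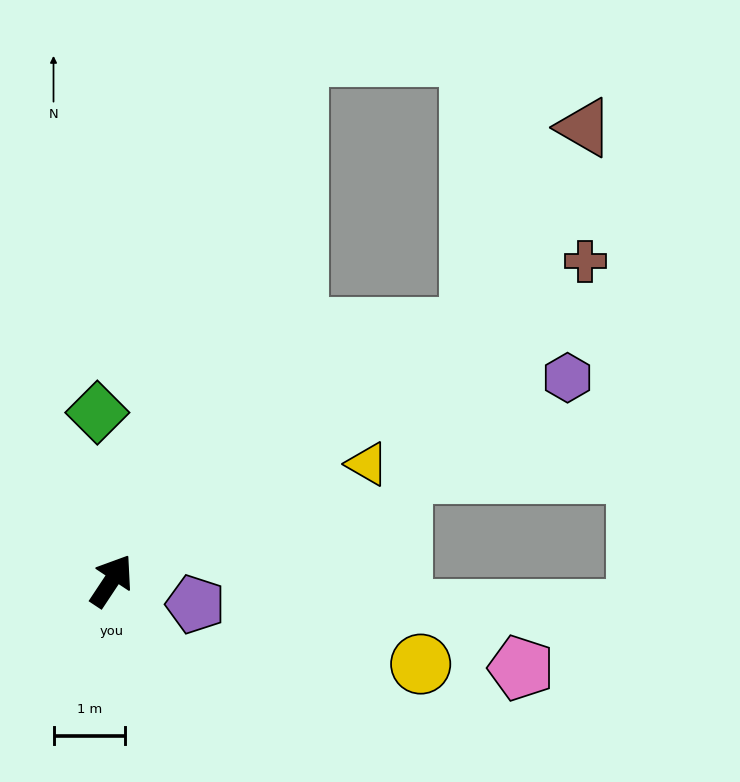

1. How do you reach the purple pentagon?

turn right 72°, forward 1.2 m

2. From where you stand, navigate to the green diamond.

turn left 38°, forward 2.4 m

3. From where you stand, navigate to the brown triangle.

blocked — turn right 21°, forward 6.1 m, then turn left 25°, forward 3.2 m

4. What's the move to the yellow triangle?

turn right 32°, forward 3.9 m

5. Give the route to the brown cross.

turn right 22°, forward 8.0 m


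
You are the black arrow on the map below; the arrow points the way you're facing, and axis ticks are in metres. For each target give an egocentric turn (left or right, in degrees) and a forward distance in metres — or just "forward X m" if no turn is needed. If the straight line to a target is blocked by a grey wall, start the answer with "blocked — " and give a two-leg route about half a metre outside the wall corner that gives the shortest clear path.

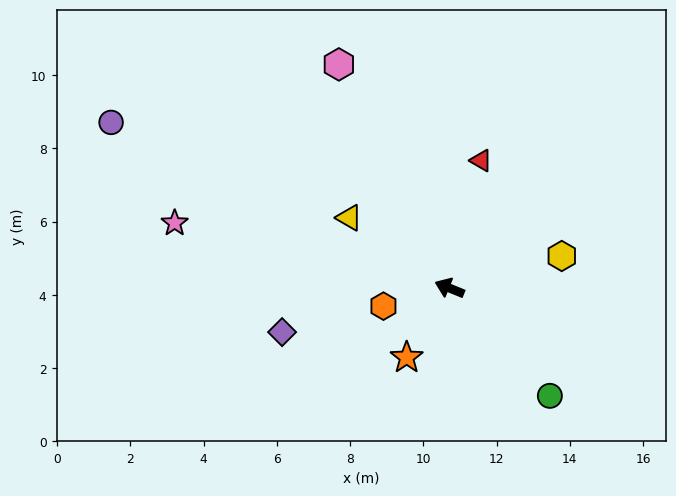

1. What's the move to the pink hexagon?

turn right 42°, forward 6.8 m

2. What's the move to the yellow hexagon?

turn right 142°, forward 3.2 m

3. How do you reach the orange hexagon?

turn left 37°, forward 1.9 m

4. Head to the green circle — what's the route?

turn left 155°, forward 4.0 m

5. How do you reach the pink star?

turn left 9°, forward 7.7 m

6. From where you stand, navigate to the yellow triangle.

turn right 13°, forward 3.3 m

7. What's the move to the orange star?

turn left 80°, forward 2.2 m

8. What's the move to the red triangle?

turn right 82°, forward 3.6 m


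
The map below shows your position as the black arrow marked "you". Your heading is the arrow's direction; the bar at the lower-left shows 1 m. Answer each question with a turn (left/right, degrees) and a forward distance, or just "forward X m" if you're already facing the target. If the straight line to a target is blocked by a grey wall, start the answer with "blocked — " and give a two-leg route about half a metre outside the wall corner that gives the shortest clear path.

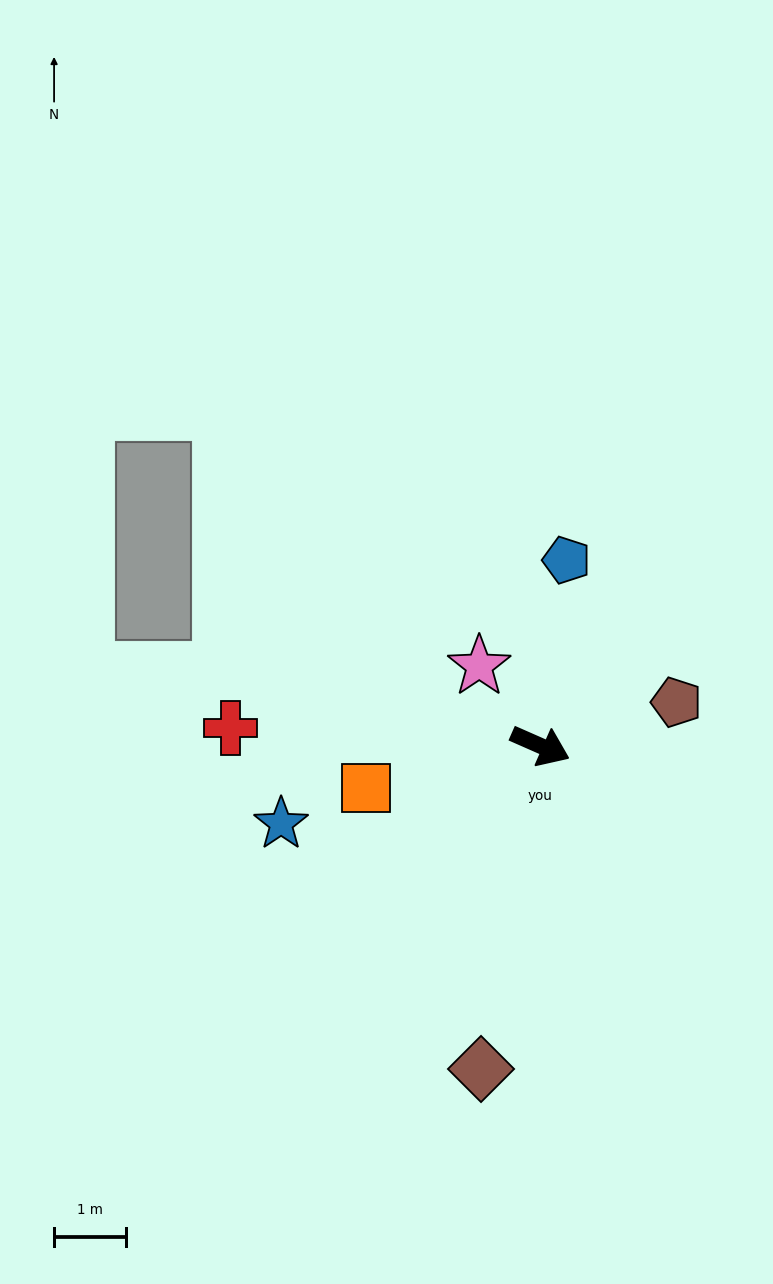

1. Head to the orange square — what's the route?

turn right 143°, forward 2.5 m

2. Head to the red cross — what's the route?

turn right 160°, forward 4.3 m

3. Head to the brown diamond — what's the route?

turn right 77°, forward 4.6 m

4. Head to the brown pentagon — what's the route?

turn left 41°, forward 2.0 m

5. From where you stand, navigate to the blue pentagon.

turn left 106°, forward 2.6 m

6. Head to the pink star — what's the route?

turn left 151°, forward 1.4 m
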